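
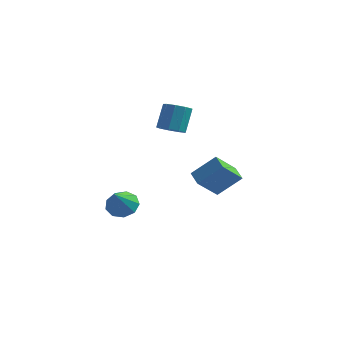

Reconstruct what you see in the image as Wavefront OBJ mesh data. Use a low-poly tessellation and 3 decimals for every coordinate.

v 1.082 -2.196 -3.728
v 1.774 -2.427 -3.976
v 1.158 -3.164 -2.612
v 1.828 -2.03 -3.634
v 1.534 -1.71 -3.337
v 1.028 -1.617 -3.223
v 0.548 -1.796 -3.345
v 0.318 -2.161 -3.647
v 0.445 -2.543 -3.986
v 0.871 -2.762 -4.205
v 1.396 -2.717 -4.201
v 3.585 2.663 -5.004
v 3.009 1.676 -3.914
v 3.012 3.27 -4.758
v 2.435 2.282 -3.668
v 4.585 3.198 -3.992
v 4.008 2.21 -2.902
v 4.011 3.804 -3.746
v 3.435 2.817 -2.656
v 1.208 2.92 -1.404
v 1.749 3.293 -1.647
v 1.772 4.033 -0.458
v 1.232 3.66 -0.216
v 1.336 3.504 -1.77
v 1.36 4.243 -0.581
v 0.864 3.441 -1.721
v 0.888 4.18 -0.533
v 0.553 3.135 -1.525
v 0.576 3.874 -0.336
v 0.548 2.728 -1.272
v 0.572 3.468 -0.083
v 0.852 2.412 -1.081
v 0.876 3.151 0.108
v 1.323 2.333 -1.041
v 1.347 3.072 0.147
v 1.74 2.529 -1.172
v 1.764 3.268 0.017
v 1.908 2.908 -1.411
v 1.932 3.648 -0.222
f 2 1 4
f 2 4 3
f 4 1 5
f 4 5 3
f 5 1 6
f 5 6 3
f 6 1 7
f 6 7 3
f 7 1 8
f 7 8 3
f 8 1 9
f 8 9 3
f 9 1 10
f 9 10 3
f 10 1 11
f 10 11 3
f 11 1 2
f 11 2 3
f 13 15 12
f 16 13 12
f 12 15 14
f 14 16 12
f 13 19 15
f 17 13 16
f 17 19 13
f 15 19 14
f 18 16 14
f 14 19 18
f 18 17 16
f 19 17 18
f 21 20 24
f 21 24 22
f 22 24 25
f 22 25 23
f 24 20 26
f 24 26 25
f 25 26 27
f 25 27 23
f 26 20 28
f 26 28 27
f 27 28 29
f 27 29 23
f 28 20 30
f 28 30 29
f 29 30 31
f 29 31 23
f 30 20 32
f 30 32 31
f 31 32 33
f 31 33 23
f 32 20 34
f 32 34 33
f 33 34 35
f 33 35 23
f 34 20 36
f 34 36 35
f 35 36 37
f 35 37 23
f 36 20 38
f 36 38 37
f 37 38 39
f 37 39 23
f 38 20 21
f 38 21 39
f 39 21 22
f 39 22 23



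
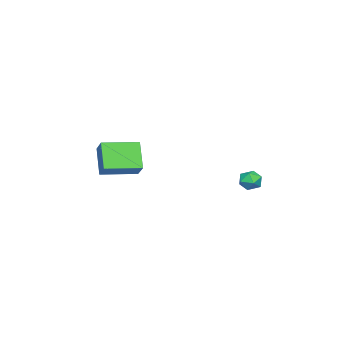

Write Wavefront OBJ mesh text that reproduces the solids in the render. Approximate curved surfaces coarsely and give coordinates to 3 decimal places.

v 3.083 -1.354 -0.339
v 3.697 -0.779 0.306
v 1.948 -0.027 -0.444
v 2.561 0.549 0.201
v 3.859 -0.789 -1.581
v 4.472 -0.213 -0.936
v 2.723 0.539 -1.686
v 3.337 1.114 -1.041
v -3.107 3.873 -3.372
v -2.583 4.117 -3.649
v -2.537 3.103 -2.971
v -2.013 3.347 -3.248
v -2.294 3.659 -2.763
v -2.646 4.135 -3.011
v -2.474 3.085 -3.609
v -2.826 3.561 -3.857
v -2.192 3.63 -3.796
v -2.08 3.985 -3.273
v -3.04 3.235 -3.347
v -2.928 3.59 -2.824
f 2 4 1
f 5 2 1
f 1 4 3
f 3 5 1
f 2 8 4
f 6 2 5
f 6 8 2
f 4 8 3
f 7 5 3
f 3 8 7
f 7 6 5
f 8 6 7
f 9 20 14
f 9 14 10
f 9 10 16
f 9 16 19
f 9 19 20
f 10 14 18
f 14 20 13
f 20 19 11
f 19 16 15
f 16 10 17
f 12 18 13
f 12 13 11
f 12 11 15
f 12 15 17
f 12 17 18
f 13 18 14
f 11 13 20
f 15 11 19
f 17 15 16
f 18 17 10



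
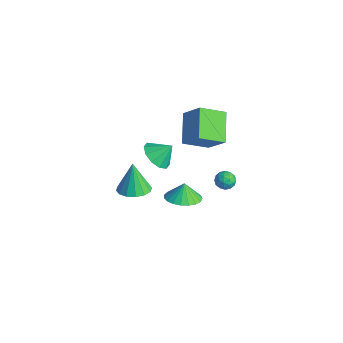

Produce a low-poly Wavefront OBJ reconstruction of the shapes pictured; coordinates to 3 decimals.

v -2.011 1.059 3.609
v -0.886 1.398 4.852
v -1.567 2.496 2.816
v -0.442 2.835 4.058
v -0.598 0.065 2.602
v 0.527 0.404 3.844
v -0.154 1.502 1.808
v 0.971 1.841 3.051
v 1.393 -1.166 0.112
v 2.273 -0.616 0.187
v 1.167 -0.934 1.068
v 1.992 -0.318 0.048
v 1.608 -0.167 -0.081
v 1.186 -0.189 -0.175
v 0.801 -0.379 -0.22
v 0.518 -0.706 -0.208
v 0.386 -1.112 -0.14
v 0.429 -1.528 -0.029
v 0.638 -1.881 0.107
v 0.978 -2.111 0.243
v 1.39 -2.177 0.357
v 1.802 -2.069 0.429
v 2.144 -1.804 0.445
v 2.356 -1.43 0.404
v 2.402 -1.009 0.313
v 0.209 -3.522 1.191
v 1.137 -3.441 1.423
v -0.249 -3.298 2.949
v 0.988 -2.977 1.325
v 0.631 -2.659 1.191
v 0.16 -2.572 1.058
v -0.297 -2.74 0.96
v -0.619 -3.117 0.924
v -0.719 -3.603 0.959
v -0.57 -4.067 1.057
v -0.212 -4.384 1.191
v 0.259 -4.471 1.325
v 0.716 -4.304 1.423
v 1.038 -3.926 1.459
v -3.347 0.169 -0.938
v -2.725 -0.568 -0.605
v -2.913 0.931 -0.062
v -2.418 -0.237 -1.046
v -2.466 0.249 -1.445
v -2.85 0.704 -1.65
v -3.425 0.954 -1.584
v -3.97 0.905 -1.27
v -4.277 0.574 -0.83
v -4.229 0.089 -0.431
v -3.844 -0.366 -0.226
v -3.27 -0.617 -0.292
v -1.64 4.15 -4.155
v -1.133 3.724 -4.181
v -2.047 3.616 -3.319
v -1.54 3.19 -3.345
v -1.437 3.817 -3.157
v -1.185 4.147 -3.673
v -1.995 3.193 -3.827
v -1.743 3.523 -4.343
v -1.353 3.133 -3.978
v -1.008 3.518 -3.564
v -2.172 3.822 -3.936
v -1.827 4.207 -3.522
v -1.351 3.984 -4.241
v -1.829 3.356 -3.259
v -1.768 3.724 -3.148
v -1.47 3.474 -3.163
v -1.382 4.232 -3.943
v -1.084 3.982 -3.958
v -1.262 4.036 -3.356
v -2.096 3.358 -3.542
v -1.798 3.108 -3.557
v -1.71 3.866 -4.337
v -1.412 3.616 -4.352
v -1.918 3.304 -4.144
v -1.182 3.386 -4.137
v -1.421 3.072 -3.646
v -1.688 3.074 -3.929
v -1.541 3.268 -4.233
v -0.979 3.613 -3.894
v -1.218 3.299 -3.403
v -1.157 3.667 -3.292
v -1.01 3.861 -3.595
v -1.108 3.265 -3.775
v -1.962 4.041 -4.097
v -2.201 3.727 -3.606
v -2.17 3.479 -3.905
v -2.023 3.673 -4.208
v -1.759 4.268 -3.854
v -1.998 3.954 -3.363
v -1.639 4.072 -3.267
v -1.492 4.266 -3.571
v -2.072 4.075 -3.725
f 2 4 1
f 5 2 1
f 1 4 3
f 3 5 1
f 2 8 4
f 6 2 5
f 6 8 2
f 4 8 3
f 7 5 3
f 3 8 7
f 7 6 5
f 8 6 7
f 10 9 12
f 10 12 11
f 12 9 13
f 12 13 11
f 13 9 14
f 13 14 11
f 14 9 15
f 14 15 11
f 15 9 16
f 15 16 11
f 16 9 17
f 16 17 11
f 17 9 18
f 17 18 11
f 18 9 19
f 18 19 11
f 19 9 20
f 19 20 11
f 20 9 21
f 20 21 11
f 21 9 22
f 21 22 11
f 22 9 23
f 22 23 11
f 23 9 24
f 23 24 11
f 24 9 25
f 24 25 11
f 25 9 10
f 25 10 11
f 27 26 29
f 27 29 28
f 29 26 30
f 29 30 28
f 30 26 31
f 30 31 28
f 31 26 32
f 31 32 28
f 32 26 33
f 32 33 28
f 33 26 34
f 33 34 28
f 34 26 35
f 34 35 28
f 35 26 36
f 35 36 28
f 36 26 37
f 36 37 28
f 37 26 38
f 37 38 28
f 38 26 39
f 38 39 28
f 39 26 27
f 39 27 28
f 41 40 43
f 41 43 42
f 43 40 44
f 43 44 42
f 44 40 45
f 44 45 42
f 45 40 46
f 45 46 42
f 46 40 47
f 46 47 42
f 47 40 48
f 47 48 42
f 48 40 49
f 48 49 42
f 49 40 50
f 49 50 42
f 50 40 51
f 50 51 42
f 51 40 41
f 51 41 42
f 52 89 68
f 89 63 92
f 68 92 57
f 89 92 68
f 52 68 64
f 68 57 69
f 64 69 53
f 68 69 64
f 52 64 73
f 64 53 74
f 73 74 59
f 64 74 73
f 52 73 85
f 73 59 88
f 85 88 62
f 73 88 85
f 52 85 89
f 85 62 93
f 89 93 63
f 85 93 89
f 53 69 80
f 69 57 83
f 80 83 61
f 69 83 80
f 57 92 70
f 92 63 91
f 70 91 56
f 92 91 70
f 63 93 90
f 93 62 86
f 90 86 54
f 93 86 90
f 62 88 87
f 88 59 75
f 87 75 58
f 88 75 87
f 59 74 79
f 74 53 76
f 79 76 60
f 74 76 79
f 55 81 67
f 81 61 82
f 67 82 56
f 81 82 67
f 55 67 65
f 67 56 66
f 65 66 54
f 67 66 65
f 55 65 72
f 65 54 71
f 72 71 58
f 65 71 72
f 55 72 77
f 72 58 78
f 77 78 60
f 72 78 77
f 55 77 81
f 77 60 84
f 81 84 61
f 77 84 81
f 56 82 70
f 82 61 83
f 70 83 57
f 82 83 70
f 54 66 90
f 66 56 91
f 90 91 63
f 66 91 90
f 58 71 87
f 71 54 86
f 87 86 62
f 71 86 87
f 60 78 79
f 78 58 75
f 79 75 59
f 78 75 79
f 61 84 80
f 84 60 76
f 80 76 53
f 84 76 80



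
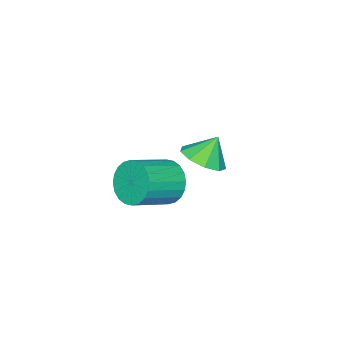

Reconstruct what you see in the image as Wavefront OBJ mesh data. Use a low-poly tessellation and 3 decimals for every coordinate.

v -1.411 -1.263 -0.927
v -0.583 -1.267 -0.46
v -1.969 -0.997 0.067
v -0.707 -0.671 -0.69
v -1.16 -0.353 -1.03
v -1.73 -0.461 -1.322
v -2.151 -0.944 -1.429
v -2.226 -1.577 -1.301
v -1.919 -2.063 -0.998
v -1.375 -2.175 -0.661
v -0.847 -1.86 -0.449
v 1.727 -0.48 0.193
v 2.181 -0.103 -0.526
v 3.646 -0.544 0.168
v 3.193 -0.92 0.887
v 2.159 0.18 -0.3
v 3.625 -0.261 0.394
v 2.072 0.363 0.001
v 3.537 -0.078 0.695
v 1.932 0.417 0.332
v 3.397 -0.024 1.025
v 1.761 0.335 0.641
v 3.226 -0.106 1.334
v 1.584 0.129 0.882
v 3.05 -0.312 1.575
v 1.43 -0.17 1.018
v 2.895 -0.611 1.712
v 1.321 -0.516 1.029
v 2.786 -0.957 1.722
v 1.274 -0.856 0.912
v 2.739 -1.297 1.606
v 1.295 -1.139 0.686
v 2.761 -1.58 1.38
v 1.383 -1.322 0.385
v 2.848 -1.763 1.079
v 1.523 -1.376 0.055
v 2.988 -1.817 0.748
v 1.694 -1.294 -0.254
v 3.159 -1.735 0.439
v 1.87 -1.088 -0.495
v 3.336 -1.529 0.198
v 2.025 -0.789 -0.632
v 3.49 -1.23 0.062
v 2.134 -0.443 -0.642
v 3.599 -0.884 0.051
f 2 1 4
f 2 4 3
f 4 1 5
f 4 5 3
f 5 1 6
f 5 6 3
f 6 1 7
f 6 7 3
f 7 1 8
f 7 8 3
f 8 1 9
f 8 9 3
f 9 1 10
f 9 10 3
f 10 1 11
f 10 11 3
f 11 1 2
f 11 2 3
f 13 12 16
f 13 16 14
f 14 16 17
f 14 17 15
f 16 12 18
f 16 18 17
f 17 18 19
f 17 19 15
f 18 12 20
f 18 20 19
f 19 20 21
f 19 21 15
f 20 12 22
f 20 22 21
f 21 22 23
f 21 23 15
f 22 12 24
f 22 24 23
f 23 24 25
f 23 25 15
f 24 12 26
f 24 26 25
f 25 26 27
f 25 27 15
f 26 12 28
f 26 28 27
f 27 28 29
f 27 29 15
f 28 12 30
f 28 30 29
f 29 30 31
f 29 31 15
f 30 12 32
f 30 32 31
f 31 32 33
f 31 33 15
f 32 12 34
f 32 34 33
f 33 34 35
f 33 35 15
f 34 12 36
f 34 36 35
f 35 36 37
f 35 37 15
f 36 12 38
f 36 38 37
f 37 38 39
f 37 39 15
f 38 12 40
f 38 40 39
f 39 40 41
f 39 41 15
f 40 12 42
f 40 42 41
f 41 42 43
f 41 43 15
f 42 12 44
f 42 44 43
f 43 44 45
f 43 45 15
f 44 12 13
f 44 13 45
f 45 13 14
f 45 14 15



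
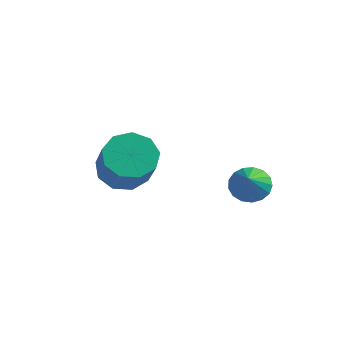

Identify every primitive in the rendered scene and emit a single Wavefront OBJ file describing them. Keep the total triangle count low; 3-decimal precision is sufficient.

v -2.553 -2.581 -2.144
v -1.669 -2.422 -2.584
v -0.783 -3.34 -1.135
v -1.667 -3.499 -0.696
v -1.818 -1.903 -2.163
v -0.932 -2.822 -0.715
v -2.311 -1.701 -1.734
v -1.425 -2.62 -0.286
v -2.917 -1.911 -1.497
v -2.032 -2.83 -0.049
v -3.353 -2.434 -1.562
v -2.467 -3.353 -0.114
v -3.414 -3.026 -1.9
v -2.529 -3.945 -0.452
v -3.072 -3.409 -2.352
v -2.187 -4.328 -0.904
v -2.488 -3.405 -2.707
v -1.602 -4.324 -1.258
v -1.933 -3.015 -2.798
v -1.048 -3.933 -1.35
v 1.547 -1.014 -2.494
v 2.266 -0.945 -2.731
v 1.953 -1.926 -1.526
v 2.233 -0.688 -2.475
v 2.043 -0.506 -2.224
v 1.74 -0.44 -2.034
v 1.392 -0.506 -1.95
v 1.08 -0.688 -1.99
v 0.874 -0.945 -2.146
v 0.823 -1.218 -2.381
v 0.938 -1.444 -2.642
v 1.192 -1.571 -2.869
v 1.527 -1.571 -3.01
v 1.867 -1.444 -3.033
v 2.133 -1.218 -2.932
f 2 1 5
f 2 5 3
f 3 5 6
f 3 6 4
f 5 1 7
f 5 7 6
f 6 7 8
f 6 8 4
f 7 1 9
f 7 9 8
f 8 9 10
f 8 10 4
f 9 1 11
f 9 11 10
f 10 11 12
f 10 12 4
f 11 1 13
f 11 13 12
f 12 13 14
f 12 14 4
f 13 1 15
f 13 15 14
f 14 15 16
f 14 16 4
f 15 1 17
f 15 17 16
f 16 17 18
f 16 18 4
f 17 1 19
f 17 19 18
f 18 19 20
f 18 20 4
f 19 1 2
f 19 2 20
f 20 2 3
f 20 3 4
f 22 21 24
f 22 24 23
f 24 21 25
f 24 25 23
f 25 21 26
f 25 26 23
f 26 21 27
f 26 27 23
f 27 21 28
f 27 28 23
f 28 21 29
f 28 29 23
f 29 21 30
f 29 30 23
f 30 21 31
f 30 31 23
f 31 21 32
f 31 32 23
f 32 21 33
f 32 33 23
f 33 21 34
f 33 34 23
f 34 21 35
f 34 35 23
f 35 21 22
f 35 22 23



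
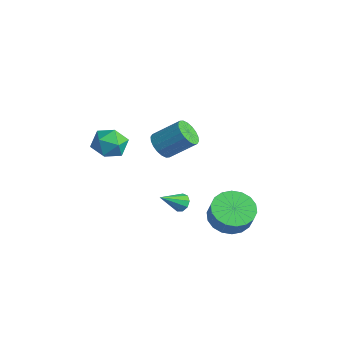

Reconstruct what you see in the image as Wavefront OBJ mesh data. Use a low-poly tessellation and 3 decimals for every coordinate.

v 1.132 0.687 -0.095
v 1.526 0.496 -0.337
v 1.088 -0.407 0.695
v 1.631 0.684 -0.071
v 1.503 0.873 0.183
v 1.202 0.975 0.307
v 0.867 0.942 0.243
v 0.657 0.79 0.021
v 0.669 0.589 -0.256
v 0.898 0.434 -0.458
v 1.236 0.398 -0.49
v 0.1 0.293 3.222
v 0.591 0.423 2.712
v 1.332 1.376 3.668
v 0.84 1.247 4.178
v 0.371 0.649 2.658
v 1.111 1.602 3.614
v 0.096 0.804 2.715
v 0.837 1.758 3.671
v -0.177 0.859 2.873
v 0.563 1.812 3.829
v -0.396 0.801 3.1
v 0.345 1.754 4.056
v -0.516 0.643 3.351
v 0.224 1.596 4.307
v -0.515 0.415 3.576
v 0.226 1.369 4.533
v -0.392 0.164 3.732
v 0.349 1.117 4.688
v -0.171 -0.062 3.786
v 0.569 0.891 4.742
v 0.103 -0.218 3.729
v 0.844 0.736 4.685
v 0.377 -0.272 3.571
v 1.117 0.681 4.527
v 0.595 -0.214 3.344
v 1.336 0.739 4.3
v 0.716 -0.056 3.093
v 1.456 0.897 4.049
v 0.714 0.171 2.867
v 1.455 1.125 3.824
v 1.036 3.354 -2.227
v 1.587 2.546 -2.637
v 2.095 2.419 -1.703
v 1.544 3.226 -1.293
v 1.86 2.919 -2.733
v 2.367 2.791 -1.8
v 1.969 3.378 -2.73
v 2.476 3.25 -1.796
v 1.894 3.832 -2.627
v 2.401 3.704 -1.693
v 1.648 4.192 -2.444
v 2.155 4.064 -1.511
v 1.282 4.385 -2.219
v 1.789 4.257 -1.285
v 0.867 4.374 -1.995
v 1.374 4.246 -1.061
v 0.485 4.161 -1.817
v 0.993 4.034 -0.883
v 0.213 3.789 -1.72
v 0.72 3.661 -0.787
v 0.104 3.33 -1.724
v 0.611 3.202 -0.79
v 0.179 2.876 -1.827
v 0.686 2.748 -0.893
v 0.425 2.516 -2.009
v 0.932 2.388 -1.076
v 0.791 2.323 -2.235
v 1.298 2.195 -1.301
v 1.206 2.334 -2.459
v 1.713 2.206 -1.525
v -3.407 -0.698 1.809
v -2.766 -0.073 1.576
v -2.434 -1.347 2.744
v -1.793 -0.722 2.511
v -2.534 -0.465 3.003
v -3.135 -0.063 2.425
v -2.065 -1.357 1.895
v -2.666 -0.955 1.317
v -1.937 -0.48 1.63
v -2.226 0.072 2.314
v -2.974 -1.492 2.006
v -3.263 -0.94 2.69
f 2 1 4
f 2 4 3
f 4 1 5
f 4 5 3
f 5 1 6
f 5 6 3
f 6 1 7
f 6 7 3
f 7 1 8
f 7 8 3
f 8 1 9
f 8 9 3
f 9 1 10
f 9 10 3
f 10 1 11
f 10 11 3
f 11 1 2
f 11 2 3
f 13 12 16
f 13 16 14
f 14 16 17
f 14 17 15
f 16 12 18
f 16 18 17
f 17 18 19
f 17 19 15
f 18 12 20
f 18 20 19
f 19 20 21
f 19 21 15
f 20 12 22
f 20 22 21
f 21 22 23
f 21 23 15
f 22 12 24
f 22 24 23
f 23 24 25
f 23 25 15
f 24 12 26
f 24 26 25
f 25 26 27
f 25 27 15
f 26 12 28
f 26 28 27
f 27 28 29
f 27 29 15
f 28 12 30
f 28 30 29
f 29 30 31
f 29 31 15
f 30 12 32
f 30 32 31
f 31 32 33
f 31 33 15
f 32 12 34
f 32 34 33
f 33 34 35
f 33 35 15
f 34 12 36
f 34 36 35
f 35 36 37
f 35 37 15
f 36 12 38
f 36 38 37
f 37 38 39
f 37 39 15
f 38 12 40
f 38 40 39
f 39 40 41
f 39 41 15
f 40 12 13
f 40 13 41
f 41 13 14
f 41 14 15
f 43 42 46
f 43 46 44
f 44 46 47
f 44 47 45
f 46 42 48
f 46 48 47
f 47 48 49
f 47 49 45
f 48 42 50
f 48 50 49
f 49 50 51
f 49 51 45
f 50 42 52
f 50 52 51
f 51 52 53
f 51 53 45
f 52 42 54
f 52 54 53
f 53 54 55
f 53 55 45
f 54 42 56
f 54 56 55
f 55 56 57
f 55 57 45
f 56 42 58
f 56 58 57
f 57 58 59
f 57 59 45
f 58 42 60
f 58 60 59
f 59 60 61
f 59 61 45
f 60 42 62
f 60 62 61
f 61 62 63
f 61 63 45
f 62 42 64
f 62 64 63
f 63 64 65
f 63 65 45
f 64 42 66
f 64 66 65
f 65 66 67
f 65 67 45
f 66 42 68
f 66 68 67
f 67 68 69
f 67 69 45
f 68 42 70
f 68 70 69
f 69 70 71
f 69 71 45
f 70 42 43
f 70 43 71
f 71 43 44
f 71 44 45
f 72 83 77
f 72 77 73
f 72 73 79
f 72 79 82
f 72 82 83
f 73 77 81
f 77 83 76
f 83 82 74
f 82 79 78
f 79 73 80
f 75 81 76
f 75 76 74
f 75 74 78
f 75 78 80
f 75 80 81
f 76 81 77
f 74 76 83
f 78 74 82
f 80 78 79
f 81 80 73



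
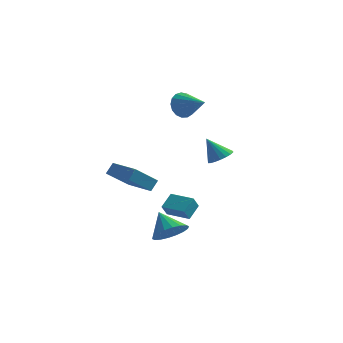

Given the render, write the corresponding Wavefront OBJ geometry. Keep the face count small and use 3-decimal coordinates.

v 0.777 0.715 -3.971
v 0.715 0.115 -3.198
v 0.943 1.632 -3.246
v 0.881 1.032 -2.473
v 2.279 0.488 -4.027
v 2.217 -0.112 -3.254
v 2.445 1.405 -3.302
v 2.383 0.805 -2.529
v -0.017 -2.665 -0.616
v -0.677 -4.103 0.608
v 0.178 -2.196 0.04
v -0.481 -3.634 1.264
v 1.701 -3.426 -0.584
v 1.042 -4.864 0.64
v 1.897 -2.957 0.072
v 1.237 -4.395 1.296
v 3.454 2.172 0.414
v 4.157 2.325 0.847
v 2.646 2.008 1.786
v 4.012 2.666 0.802
v 3.755 2.91 0.68
v 3.439 3.007 0.506
v 3.126 2.939 0.313
v 2.878 2.719 0.141
v 2.744 2.391 0.022
v 2.75 2.019 -0.018
v 2.896 1.678 0.027
v 3.152 1.434 0.148
v 3.468 1.337 0.323
v 3.781 1.405 0.515
v 4.03 1.625 0.688
v 4.164 1.953 0.806
v 2.938 -3.593 -3.465
v 3.584 -2.719 -3.378
v 1.962 -2.987 -2.295
v 3.264 -2.583 -3.716
v 2.879 -2.647 -4.004
v 2.506 -2.898 -4.185
v 2.218 -3.287 -4.224
v 2.073 -3.736 -4.113
v 2.1 -4.157 -3.873
v 2.292 -4.466 -3.552
v 2.613 -4.602 -3.214
v 2.998 -4.538 -2.926
v 3.371 -4.287 -2.745
v 3.658 -3.898 -2.706
v 3.803 -3.449 -2.818
v 3.777 -3.028 -3.057
v 0.487 3.615 3.662
v 0.912 3.994 2.89
v 2.133 2.985 4.258
v 0.928 4.332 3.201
v 0.844 4.505 3.618
v 0.678 4.475 4.045
v 0.468 4.247 4.385
v 0.262 3.875 4.559
v 0.108 3.443 4.528
v 0.041 3.051 4.298
v 0.076 2.787 3.923
v 0.205 2.714 3.488
v 0.399 2.847 3.093
v 0.613 3.156 2.829
v 0.798 3.57 2.755
f 2 4 1
f 5 2 1
f 1 4 3
f 3 5 1
f 2 8 4
f 6 2 5
f 6 8 2
f 4 8 3
f 7 5 3
f 3 8 7
f 7 6 5
f 8 6 7
f 10 12 9
f 13 10 9
f 9 12 11
f 11 13 9
f 10 16 12
f 14 10 13
f 14 16 10
f 12 16 11
f 15 13 11
f 11 16 15
f 15 14 13
f 16 14 15
f 18 17 20
f 18 20 19
f 20 17 21
f 20 21 19
f 21 17 22
f 21 22 19
f 22 17 23
f 22 23 19
f 23 17 24
f 23 24 19
f 24 17 25
f 24 25 19
f 25 17 26
f 25 26 19
f 26 17 27
f 26 27 19
f 27 17 28
f 27 28 19
f 28 17 29
f 28 29 19
f 29 17 30
f 29 30 19
f 30 17 31
f 30 31 19
f 31 17 32
f 31 32 19
f 32 17 18
f 32 18 19
f 34 33 36
f 34 36 35
f 36 33 37
f 36 37 35
f 37 33 38
f 37 38 35
f 38 33 39
f 38 39 35
f 39 33 40
f 39 40 35
f 40 33 41
f 40 41 35
f 41 33 42
f 41 42 35
f 42 33 43
f 42 43 35
f 43 33 44
f 43 44 35
f 44 33 45
f 44 45 35
f 45 33 46
f 45 46 35
f 46 33 47
f 46 47 35
f 47 33 48
f 47 48 35
f 48 33 34
f 48 34 35
f 50 49 52
f 50 52 51
f 52 49 53
f 52 53 51
f 53 49 54
f 53 54 51
f 54 49 55
f 54 55 51
f 55 49 56
f 55 56 51
f 56 49 57
f 56 57 51
f 57 49 58
f 57 58 51
f 58 49 59
f 58 59 51
f 59 49 60
f 59 60 51
f 60 49 61
f 60 61 51
f 61 49 62
f 61 62 51
f 62 49 63
f 62 63 51
f 63 49 50
f 63 50 51



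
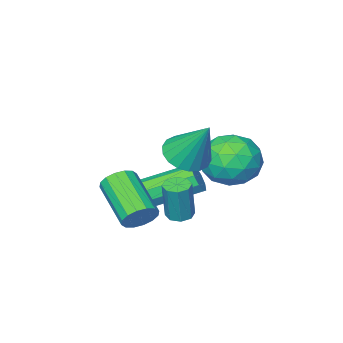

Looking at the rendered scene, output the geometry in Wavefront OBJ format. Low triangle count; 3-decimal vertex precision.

v -0.152 3.619 -0.09
v 0.874 2.941 0.08
v -0.834 2.259 -1.4
v 0.192 1.581 -1.23
v -0.641 1.685 -0.317
v -0.22 2.526 0.493
v 0.26 2.674 -1.813
v 0.681 3.515 -1.003
v 1.128 2.357 -0.985
v 0.571 1.746 -0.06
v -0.531 3.454 -1.26
v -1.088 2.843 -0.335
v 0.421 3.399 0.11
v -0.381 1.801 -1.43
v -0.871 1.862 -0.893
v -0.268 1.463 -0.793
v -0.222 3.155 0.353
v 0.381 2.757 0.452
v -0.51 2.018 0.22
v -0.341 2.443 -1.772
v 0.262 2.045 -1.673
v 0.308 3.737 -0.527
v 0.911 3.338 -0.427
v 0.55 3.182 -1.54
v 1.173 2.658 -0.416
v 0.772 1.859 -1.186
v 0.812 2.501 -1.529
v 1.06 2.995 -1.053
v 0.846 2.299 0.127
v 0.445 1.499 -0.643
v -0.045 1.56 -0.106
v 0.203 2.054 0.37
v 0.995 1.955 -0.499
v -0.405 3.701 -0.677
v -0.806 2.901 -1.447
v -0.163 3.146 -1.69
v 0.085 3.64 -1.214
v -0.732 3.341 -0.134
v -1.133 2.542 -0.904
v -1.02 2.205 -0.267
v -0.772 2.699 0.209
v -0.955 3.245 -0.821
v 1.722 2.231 0.068
v 2.656 2.399 0.012
v 1.618 3.409 1.852
v 2.489 2.718 -0.209
v 2.171 2.942 -0.375
v 1.764 3.024 -0.453
v 1.348 2.949 -0.428
v 1.007 2.732 -0.305
v 0.807 2.416 -0.108
v 0.789 2.063 0.124
v 0.956 1.743 0.345
v 1.274 1.52 0.511
v 1.681 1.438 0.59
v 2.097 1.513 0.565
v 2.438 1.73 0.442
v 2.637 2.046 0.244
v 3.322 1.613 -3.017
v 3.725 1.272 -3.536
v 3.4 -0.594 -2.562
v 2.998 -0.253 -2.043
v 3.976 1.37 -3.264
v 3.651 -0.496 -2.29
v 4.052 1.533 -2.926
v 3.728 -0.332 -1.952
v 3.933 1.718 -2.613
v 3.608 -0.148 -1.638
v 3.65 1.874 -2.407
v 3.325 0.009 -1.433
v 3.279 1.961 -2.366
v 2.954 0.095 -1.391
v 2.92 1.954 -2.498
v 2.595 0.088 -1.524
v 2.669 1.856 -2.77
v 2.344 -0.01 -1.796
v 2.592 1.692 -3.108
v 2.268 -0.173 -2.134
v 2.712 1.508 -3.422
v 2.387 -0.358 -2.447
v 2.995 1.351 -3.627
v 2.67 -0.514 -2.653
v 3.366 1.265 -3.669
v 3.041 -0.601 -2.694
v 2.7 3.157 -2.258
v 3.211 3.266 -2.343
v 3.452 3.412 -0.707
v 2.94 3.303 -0.622
v 2.981 3.599 -2.339
v 3.221 3.745 -0.703
v 2.585 3.674 -2.287
v 2.826 3.82 -0.651
v 2.257 3.446 -2.219
v 2.498 3.592 -0.583
v 2.188 3.048 -2.173
v 2.429 3.194 -0.537
v 2.419 2.715 -2.177
v 2.659 2.861 -0.541
v 2.814 2.64 -2.229
v 3.055 2.786 -0.593
v 3.142 2.868 -2.297
v 3.383 3.014 -0.661
v 1.426 -0.798 -3.58
v 1.892 -0.473 -3.171
v 0.279 0.704 -2.271
v -0.186 0.378 -2.68
v 1.838 -0.233 -3.581
v 0.226 0.944 -2.682
v 1.592 -0.257 -3.991
v -0.021 0.92 -3.092
v 1.268 -0.535 -4.209
v -0.345 0.642 -3.309
v 1.018 -0.936 -4.132
v -0.595 0.241 -3.232
v 0.959 -1.273 -3.797
v -0.653 -0.096 -2.897
v 1.119 -1.388 -3.36
v -0.494 -0.211 -2.46
v 1.422 -1.227 -3.026
v -0.19 -0.05 -2.127
v 1.728 -0.866 -2.952
v 0.115 0.311 -2.052
f 1 38 17
f 38 12 41
f 17 41 6
f 38 41 17
f 1 17 13
f 17 6 18
f 13 18 2
f 17 18 13
f 1 13 22
f 13 2 23
f 22 23 8
f 13 23 22
f 1 22 34
f 22 8 37
f 34 37 11
f 22 37 34
f 1 34 38
f 34 11 42
f 38 42 12
f 34 42 38
f 2 18 29
f 18 6 32
f 29 32 10
f 18 32 29
f 6 41 19
f 41 12 40
f 19 40 5
f 41 40 19
f 12 42 39
f 42 11 35
f 39 35 3
f 42 35 39
f 11 37 36
f 37 8 24
f 36 24 7
f 37 24 36
f 8 23 28
f 23 2 25
f 28 25 9
f 23 25 28
f 4 30 16
f 30 10 31
f 16 31 5
f 30 31 16
f 4 16 14
f 16 5 15
f 14 15 3
f 16 15 14
f 4 14 21
f 14 3 20
f 21 20 7
f 14 20 21
f 4 21 26
f 21 7 27
f 26 27 9
f 21 27 26
f 4 26 30
f 26 9 33
f 30 33 10
f 26 33 30
f 5 31 19
f 31 10 32
f 19 32 6
f 31 32 19
f 3 15 39
f 15 5 40
f 39 40 12
f 15 40 39
f 7 20 36
f 20 3 35
f 36 35 11
f 20 35 36
f 9 27 28
f 27 7 24
f 28 24 8
f 27 24 28
f 10 33 29
f 33 9 25
f 29 25 2
f 33 25 29
f 44 43 46
f 44 46 45
f 46 43 47
f 46 47 45
f 47 43 48
f 47 48 45
f 48 43 49
f 48 49 45
f 49 43 50
f 49 50 45
f 50 43 51
f 50 51 45
f 51 43 52
f 51 52 45
f 52 43 53
f 52 53 45
f 53 43 54
f 53 54 45
f 54 43 55
f 54 55 45
f 55 43 56
f 55 56 45
f 56 43 57
f 56 57 45
f 57 43 58
f 57 58 45
f 58 43 44
f 58 44 45
f 60 59 63
f 60 63 61
f 61 63 64
f 61 64 62
f 63 59 65
f 63 65 64
f 64 65 66
f 64 66 62
f 65 59 67
f 65 67 66
f 66 67 68
f 66 68 62
f 67 59 69
f 67 69 68
f 68 69 70
f 68 70 62
f 69 59 71
f 69 71 70
f 70 71 72
f 70 72 62
f 71 59 73
f 71 73 72
f 72 73 74
f 72 74 62
f 73 59 75
f 73 75 74
f 74 75 76
f 74 76 62
f 75 59 77
f 75 77 76
f 76 77 78
f 76 78 62
f 77 59 79
f 77 79 78
f 78 79 80
f 78 80 62
f 79 59 81
f 79 81 80
f 80 81 82
f 80 82 62
f 81 59 83
f 81 83 82
f 82 83 84
f 82 84 62
f 83 59 60
f 83 60 84
f 84 60 61
f 84 61 62
f 86 85 89
f 86 89 87
f 87 89 90
f 87 90 88
f 89 85 91
f 89 91 90
f 90 91 92
f 90 92 88
f 91 85 93
f 91 93 92
f 92 93 94
f 92 94 88
f 93 85 95
f 93 95 94
f 94 95 96
f 94 96 88
f 95 85 97
f 95 97 96
f 96 97 98
f 96 98 88
f 97 85 99
f 97 99 98
f 98 99 100
f 98 100 88
f 99 85 101
f 99 101 100
f 100 101 102
f 100 102 88
f 101 85 86
f 101 86 102
f 102 86 87
f 102 87 88
f 104 103 107
f 104 107 105
f 105 107 108
f 105 108 106
f 107 103 109
f 107 109 108
f 108 109 110
f 108 110 106
f 109 103 111
f 109 111 110
f 110 111 112
f 110 112 106
f 111 103 113
f 111 113 112
f 112 113 114
f 112 114 106
f 113 103 115
f 113 115 114
f 114 115 116
f 114 116 106
f 115 103 117
f 115 117 116
f 116 117 118
f 116 118 106
f 117 103 119
f 117 119 118
f 118 119 120
f 118 120 106
f 119 103 121
f 119 121 120
f 120 121 122
f 120 122 106
f 121 103 104
f 121 104 122
f 122 104 105
f 122 105 106



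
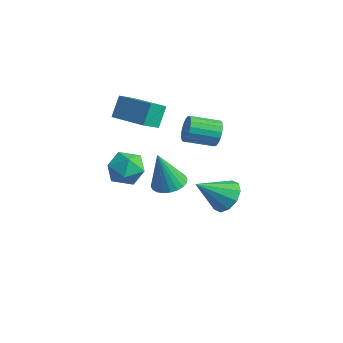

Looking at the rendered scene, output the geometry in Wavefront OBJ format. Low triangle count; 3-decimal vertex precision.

v -1.147 -1.699 1.819
v -0.603 -1.025 1.649
v -0.677 -2.375 0.651
v -0.133 -1.701 0.481
v 0.016 -2.224 1.177
v -0.274 -1.806 1.899
v -1.006 -1.594 0.401
v -1.296 -1.176 1.123
v -0.515 -0.96 0.773
v 0.117 -1.349 1.252
v -1.397 -2.051 1.048
v -0.765 -2.44 1.527
v -0.316 2.52 1.764
v 0.018 2.517 2.322
v -0.61 1.417 2.693
v -0.944 1.42 2.136
v -0.216 2.673 2.388
v -0.844 1.573 2.759
v -0.47 2.799 2.331
v -1.099 1.699 2.702
v -0.694 2.87 2.161
v -1.322 1.77 2.532
v -0.842 2.871 1.913
v -1.471 1.771 2.284
v -0.887 2.803 1.635
v -1.515 1.703 2.007
v -0.818 2.678 1.383
v -1.446 1.578 1.755
v -0.65 2.523 1.207
v -1.278 1.423 1.578
v -0.416 2.367 1.141
v -1.044 1.267 1.512
v -0.161 2.241 1.198
v -0.79 1.141 1.569
v 0.062 2.17 1.368
v -0.566 1.07 1.739
v 0.211 2.169 1.616
v -0.418 1.069 1.987
v 0.255 2.237 1.893
v -0.373 1.137 2.265
v 0.186 2.362 2.145
v -0.442 1.262 2.517
v -3.001 -0.015 2.177
v -2.865 -0.844 2.683
v -3.23 0.518 3.111
v -3.094 -0.311 3.617
v -1.346 0.371 2.363
v -1.21 -0.458 2.869
v -1.575 0.904 3.297
v -1.439 0.075 3.803
v 1.671 -1.296 1.398
v 2.092 -1.865 1.266
v 1.569 -1.764 3.082
v 2.283 -1.67 1.332
v 2.381 -1.418 1.407
v 2.37 -1.147 1.482
v 2.254 -0.899 1.544
v 2.048 -0.712 1.583
v 1.785 -0.613 1.595
v 1.505 -0.619 1.576
v 1.25 -0.727 1.531
v 1.059 -0.923 1.465
v 0.961 -1.175 1.389
v 0.972 -1.446 1.315
v 1.088 -1.694 1.253
v 1.294 -1.881 1.213
v 1.556 -1.98 1.202
v 1.837 -1.974 1.22
v -0.283 2.985 -2.159
v 0.327 3.231 -1.604
v -0.697 1.715 -1.141
v -0.124 3.482 -1.475
v -0.635 3.543 -1.607
v -1.012 3.391 -1.95
v -1.11 3.084 -2.373
v -0.892 2.74 -2.714
v -0.442 2.489 -2.843
v 0.069 2.428 -2.711
v 0.446 2.58 -2.368
v 0.545 2.886 -1.946
f 1 12 6
f 1 6 2
f 1 2 8
f 1 8 11
f 1 11 12
f 2 6 10
f 6 12 5
f 12 11 3
f 11 8 7
f 8 2 9
f 4 10 5
f 4 5 3
f 4 3 7
f 4 7 9
f 4 9 10
f 5 10 6
f 3 5 12
f 7 3 11
f 9 7 8
f 10 9 2
f 14 13 17
f 14 17 15
f 15 17 18
f 15 18 16
f 17 13 19
f 17 19 18
f 18 19 20
f 18 20 16
f 19 13 21
f 19 21 20
f 20 21 22
f 20 22 16
f 21 13 23
f 21 23 22
f 22 23 24
f 22 24 16
f 23 13 25
f 23 25 24
f 24 25 26
f 24 26 16
f 25 13 27
f 25 27 26
f 26 27 28
f 26 28 16
f 27 13 29
f 27 29 28
f 28 29 30
f 28 30 16
f 29 13 31
f 29 31 30
f 30 31 32
f 30 32 16
f 31 13 33
f 31 33 32
f 32 33 34
f 32 34 16
f 33 13 35
f 33 35 34
f 34 35 36
f 34 36 16
f 35 13 37
f 35 37 36
f 36 37 38
f 36 38 16
f 37 13 39
f 37 39 38
f 38 39 40
f 38 40 16
f 39 13 41
f 39 41 40
f 40 41 42
f 40 42 16
f 41 13 14
f 41 14 42
f 42 14 15
f 42 15 16
f 44 46 43
f 47 44 43
f 43 46 45
f 45 47 43
f 44 50 46
f 48 44 47
f 48 50 44
f 46 50 45
f 49 47 45
f 45 50 49
f 49 48 47
f 50 48 49
f 52 51 54
f 52 54 53
f 54 51 55
f 54 55 53
f 55 51 56
f 55 56 53
f 56 51 57
f 56 57 53
f 57 51 58
f 57 58 53
f 58 51 59
f 58 59 53
f 59 51 60
f 59 60 53
f 60 51 61
f 60 61 53
f 61 51 62
f 61 62 53
f 62 51 63
f 62 63 53
f 63 51 64
f 63 64 53
f 64 51 65
f 64 65 53
f 65 51 66
f 65 66 53
f 66 51 67
f 66 67 53
f 67 51 68
f 67 68 53
f 68 51 52
f 68 52 53
f 70 69 72
f 70 72 71
f 72 69 73
f 72 73 71
f 73 69 74
f 73 74 71
f 74 69 75
f 74 75 71
f 75 69 76
f 75 76 71
f 76 69 77
f 76 77 71
f 77 69 78
f 77 78 71
f 78 69 79
f 78 79 71
f 79 69 80
f 79 80 71
f 80 69 70
f 80 70 71



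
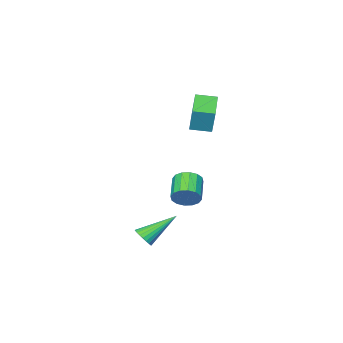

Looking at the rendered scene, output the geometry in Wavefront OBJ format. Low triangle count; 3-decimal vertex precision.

v 4.237 1.749 -2.983
v 4.599 1.759 -2.543
v 2.823 2.391 -1.837
v 4.625 1.964 -2.625
v 4.592 2.136 -2.762
v 4.505 2.249 -2.933
v 4.377 2.286 -3.111
v 4.228 2.241 -3.27
v 4.08 2.121 -3.385
v 3.956 1.945 -3.439
v 3.875 1.738 -3.423
v 3.849 1.533 -3.341
v 3.882 1.361 -3.204
v 3.969 1.248 -3.033
v 4.096 1.211 -2.855
v 4.246 1.256 -2.696
v 4.393 1.376 -2.581
v 4.517 1.553 -2.527
v 0.164 0.109 -2.23
v 0.579 0.141 -1.631
v -0.308 -0.717 -0.97
v -0.724 -0.749 -1.57
v 0.332 0.424 -1.594
v -0.555 -0.434 -0.933
v 0.04 0.624 -1.727
v -0.847 -0.234 -1.067
v -0.219 0.685 -1.996
v -1.106 -0.173 -1.335
v -0.375 0.592 -2.327
v -1.262 -0.266 -1.666
v -0.387 0.37 -2.632
v -1.275 -0.488 -1.971
v -0.252 0.077 -2.83
v -1.139 -0.781 -2.169
v -0.005 -0.206 -2.867
v -0.892 -1.064 -2.206
v 0.287 -0.406 -2.733
v -0.6 -1.264 -2.073
v 0.546 -0.467 -2.465
v -0.341 -1.325 -1.804
v 0.702 -0.374 -2.134
v -0.185 -1.232 -1.473
v 0.715 -0.152 -1.829
v -0.173 -1.01 -1.168
v -3.056 -1.444 1.898
v -2.915 -1.067 3.187
v -1.798 -0.265 1.416
v -1.657 0.112 2.705
v -2.303 -2.192 2.035
v -2.162 -1.815 3.324
v -1.045 -1.013 1.553
v -0.904 -0.636 2.842
f 2 1 4
f 2 4 3
f 4 1 5
f 4 5 3
f 5 1 6
f 5 6 3
f 6 1 7
f 6 7 3
f 7 1 8
f 7 8 3
f 8 1 9
f 8 9 3
f 9 1 10
f 9 10 3
f 10 1 11
f 10 11 3
f 11 1 12
f 11 12 3
f 12 1 13
f 12 13 3
f 13 1 14
f 13 14 3
f 14 1 15
f 14 15 3
f 15 1 16
f 15 16 3
f 16 1 17
f 16 17 3
f 17 1 18
f 17 18 3
f 18 1 2
f 18 2 3
f 20 19 23
f 20 23 21
f 21 23 24
f 21 24 22
f 23 19 25
f 23 25 24
f 24 25 26
f 24 26 22
f 25 19 27
f 25 27 26
f 26 27 28
f 26 28 22
f 27 19 29
f 27 29 28
f 28 29 30
f 28 30 22
f 29 19 31
f 29 31 30
f 30 31 32
f 30 32 22
f 31 19 33
f 31 33 32
f 32 33 34
f 32 34 22
f 33 19 35
f 33 35 34
f 34 35 36
f 34 36 22
f 35 19 37
f 35 37 36
f 36 37 38
f 36 38 22
f 37 19 39
f 37 39 38
f 38 39 40
f 38 40 22
f 39 19 41
f 39 41 40
f 40 41 42
f 40 42 22
f 41 19 43
f 41 43 42
f 42 43 44
f 42 44 22
f 43 19 20
f 43 20 44
f 44 20 21
f 44 21 22
f 46 48 45
f 49 46 45
f 45 48 47
f 47 49 45
f 46 52 48
f 50 46 49
f 50 52 46
f 48 52 47
f 51 49 47
f 47 52 51
f 51 50 49
f 52 50 51



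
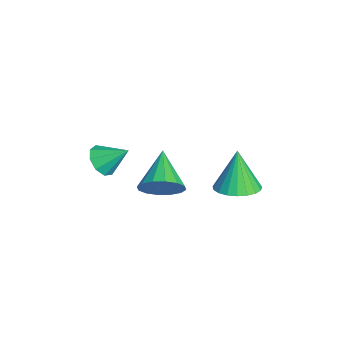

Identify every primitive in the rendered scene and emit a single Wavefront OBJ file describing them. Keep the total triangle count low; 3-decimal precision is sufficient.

v 2.802 2.204 -3.355
v 3.58 2.879 -3.151
v 2.238 2.256 -1.385
v 3.25 3.147 -3.252
v 2.844 3.253 -3.371
v 2.43 3.177 -3.487
v 2.08 2.932 -3.581
v 1.856 2.562 -3.635
v 1.794 2.13 -3.641
v 1.907 1.71 -3.598
v 2.175 1.376 -3.512
v 2.551 1.185 -3.4
v 2.97 1.17 -3.279
v 3.361 1.334 -3.172
v 3.654 1.648 -3.096
v 3.801 2.058 -3.066
v 3.774 2.494 -3.085
v 4.498 -1.18 -1.662
v 4.973 -0.588 -0.981
v 2.782 -0.96 -0.658
v 4.798 -0.256 -1.353
v 4.542 -0.171 -1.807
v 4.275 -0.357 -2.223
v 4.067 -0.764 -2.488
v 3.975 -1.282 -2.532
v 4.023 -1.773 -2.343
v 4.198 -2.104 -1.972
v 4.453 -2.189 -1.518
v 4.72 -2.003 -1.102
v 4.928 -1.596 -0.837
v 5.02 -1.078 -0.793
v -0.359 -3.316 -3.688
v 0.04 -2.921 -4.351
v 0.039 -2.184 -2.772
v -0.527 -2.745 -4.322
v -1.017 -2.836 -3.995
v -1.198 -3.152 -3.525
v -0.987 -3.545 -3.131
v -0.483 -3.831 -2.997
v 0.08 -3.876 -3.186
v 0.436 -3.659 -3.61
v 0.421 -3.282 -4.07
f 2 1 4
f 2 4 3
f 4 1 5
f 4 5 3
f 5 1 6
f 5 6 3
f 6 1 7
f 6 7 3
f 7 1 8
f 7 8 3
f 8 1 9
f 8 9 3
f 9 1 10
f 9 10 3
f 10 1 11
f 10 11 3
f 11 1 12
f 11 12 3
f 12 1 13
f 12 13 3
f 13 1 14
f 13 14 3
f 14 1 15
f 14 15 3
f 15 1 16
f 15 16 3
f 16 1 17
f 16 17 3
f 17 1 2
f 17 2 3
f 19 18 21
f 19 21 20
f 21 18 22
f 21 22 20
f 22 18 23
f 22 23 20
f 23 18 24
f 23 24 20
f 24 18 25
f 24 25 20
f 25 18 26
f 25 26 20
f 26 18 27
f 26 27 20
f 27 18 28
f 27 28 20
f 28 18 29
f 28 29 20
f 29 18 30
f 29 30 20
f 30 18 31
f 30 31 20
f 31 18 19
f 31 19 20
f 33 32 35
f 33 35 34
f 35 32 36
f 35 36 34
f 36 32 37
f 36 37 34
f 37 32 38
f 37 38 34
f 38 32 39
f 38 39 34
f 39 32 40
f 39 40 34
f 40 32 41
f 40 41 34
f 41 32 42
f 41 42 34
f 42 32 33
f 42 33 34



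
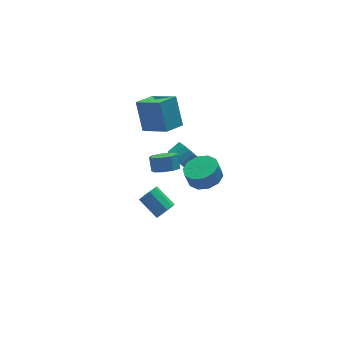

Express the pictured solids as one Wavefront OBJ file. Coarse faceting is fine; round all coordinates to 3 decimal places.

v -0.119 3.299 -3.745
v 0.174 3.739 -4.583
v 1.072 3.961 -4.152
v 0.779 3.521 -3.315
v -0.015 4.068 -4.36
v 0.883 4.29 -3.929
v -0.224 4.246 -4.015
v 0.674 4.468 -3.584
v -0.412 4.236 -3.617
v 0.485 4.458 -3.186
v -0.543 4.04 -3.244
v 0.355 4.262 -2.813
v -0.589 3.698 -2.971
v 0.309 3.92 -2.54
v -0.542 3.276 -2.851
v 0.355 3.498 -2.42
v -0.412 2.859 -2.908
v 0.486 3.081 -2.477
v -0.223 2.53 -3.131
v 0.675 2.752 -2.7
v -0.014 2.352 -3.476
v 0.884 2.574 -3.045
v 0.175 2.362 -3.874
v 1.072 2.584 -3.443
v 0.305 2.558 -4.247
v 1.203 2.78 -3.816
v 0.351 2.9 -4.52
v 1.249 3.122 -4.089
v 0.305 3.322 -4.64
v 1.202 3.544 -4.209
v -1.699 1.762 -2.315
v -0.787 1.676 -2.404
v -0.649 2.312 -1.593
v -1.561 2.398 -1.505
v -0.992 2.16 -2.749
v -0.854 2.797 -1.938
v -1.528 2.458 -2.891
v -1.39 3.095 -2.081
v -2.144 2.43 -2.764
v -2.005 3.067 -1.954
v -2.551 2.09 -2.427
v -2.413 2.726 -1.616
v -2.56 1.595 -2.038
v -2.422 2.232 -1.227
v -2.166 1.179 -1.778
v -2.028 1.815 -0.967
v -1.554 1.035 -1.77
v -1.415 1.672 -0.959
v -1.009 1.232 -2.017
v -0.871 1.868 -1.206
v -3.62 -2.324 -1.602
v -3.235 -2.505 -1.021
v -3.795 -1.178 -0.237
v -4.18 -0.996 -0.818
v -2.968 -2.217 -1.317
v -3.527 -0.889 -0.533
v -3.005 -1.978 -1.747
v -3.565 -0.651 -0.963
v -3.33 -1.902 -2.109
v -3.89 -0.575 -1.324
v -3.791 -2.023 -2.233
v -4.351 -0.696 -1.449
v -4.172 -2.284 -2.063
v -4.732 -0.957 -1.278
v -4.295 -2.564 -1.677
v -4.854 -1.237 -0.892
v -4.102 -2.731 -1.256
v -4.661 -1.404 -0.471
v -3.683 -2.708 -0.997
v -4.243 -1.381 -0.212
v -2.505 3.448 0.508
v -1.576 1.898 1.518
v -2.405 4.668 2.288
v -1.476 3.118 3.298
v -1.184 3.962 0.082
v -0.255 2.412 1.092
v -1.084 5.182 1.862
v -0.155 3.632 2.872
v -1.798 -3.967 2.748
v -0.755 -3.883 3.015
v -1.019 -3.728 3.999
v -2.062 -3.813 3.732
v -0.978 -3.273 2.86
v -1.242 -3.119 3.843
v -1.514 -2.929 2.662
v -1.779 -2.774 3.645
v -2.159 -2.981 2.496
v -2.423 -2.827 3.48
v -2.666 -3.41 2.427
v -2.93 -3.256 3.411
v -2.841 -4.052 2.481
v -3.105 -3.897 3.465
v -2.618 -4.661 2.637
v -2.882 -4.507 3.62
v -2.081 -5.006 2.835
v -2.346 -4.851 3.818
v -1.437 -4.953 3
v -1.701 -4.799 3.984
v -0.93 -4.524 3.069
v -1.194 -4.37 4.053
f 2 1 5
f 2 5 3
f 3 5 6
f 3 6 4
f 5 1 7
f 5 7 6
f 6 7 8
f 6 8 4
f 7 1 9
f 7 9 8
f 8 9 10
f 8 10 4
f 9 1 11
f 9 11 10
f 10 11 12
f 10 12 4
f 11 1 13
f 11 13 12
f 12 13 14
f 12 14 4
f 13 1 15
f 13 15 14
f 14 15 16
f 14 16 4
f 15 1 17
f 15 17 16
f 16 17 18
f 16 18 4
f 17 1 19
f 17 19 18
f 18 19 20
f 18 20 4
f 19 1 21
f 19 21 20
f 20 21 22
f 20 22 4
f 21 1 23
f 21 23 22
f 22 23 24
f 22 24 4
f 23 1 25
f 23 25 24
f 24 25 26
f 24 26 4
f 25 1 27
f 25 27 26
f 26 27 28
f 26 28 4
f 27 1 29
f 27 29 28
f 28 29 30
f 28 30 4
f 29 1 2
f 29 2 30
f 30 2 3
f 30 3 4
f 32 31 35
f 32 35 33
f 33 35 36
f 33 36 34
f 35 31 37
f 35 37 36
f 36 37 38
f 36 38 34
f 37 31 39
f 37 39 38
f 38 39 40
f 38 40 34
f 39 31 41
f 39 41 40
f 40 41 42
f 40 42 34
f 41 31 43
f 41 43 42
f 42 43 44
f 42 44 34
f 43 31 45
f 43 45 44
f 44 45 46
f 44 46 34
f 45 31 47
f 45 47 46
f 46 47 48
f 46 48 34
f 47 31 49
f 47 49 48
f 48 49 50
f 48 50 34
f 49 31 32
f 49 32 50
f 50 32 33
f 50 33 34
f 52 51 55
f 52 55 53
f 53 55 56
f 53 56 54
f 55 51 57
f 55 57 56
f 56 57 58
f 56 58 54
f 57 51 59
f 57 59 58
f 58 59 60
f 58 60 54
f 59 51 61
f 59 61 60
f 60 61 62
f 60 62 54
f 61 51 63
f 61 63 62
f 62 63 64
f 62 64 54
f 63 51 65
f 63 65 64
f 64 65 66
f 64 66 54
f 65 51 67
f 65 67 66
f 66 67 68
f 66 68 54
f 67 51 69
f 67 69 68
f 68 69 70
f 68 70 54
f 69 51 52
f 69 52 70
f 70 52 53
f 70 53 54
f 72 74 71
f 75 72 71
f 71 74 73
f 73 75 71
f 72 78 74
f 76 72 75
f 76 78 72
f 74 78 73
f 77 75 73
f 73 78 77
f 77 76 75
f 78 76 77
f 80 79 83
f 80 83 81
f 81 83 84
f 81 84 82
f 83 79 85
f 83 85 84
f 84 85 86
f 84 86 82
f 85 79 87
f 85 87 86
f 86 87 88
f 86 88 82
f 87 79 89
f 87 89 88
f 88 89 90
f 88 90 82
f 89 79 91
f 89 91 90
f 90 91 92
f 90 92 82
f 91 79 93
f 91 93 92
f 92 93 94
f 92 94 82
f 93 79 95
f 93 95 94
f 94 95 96
f 94 96 82
f 95 79 97
f 95 97 96
f 96 97 98
f 96 98 82
f 97 79 99
f 97 99 98
f 98 99 100
f 98 100 82
f 99 79 80
f 99 80 100
f 100 80 81
f 100 81 82



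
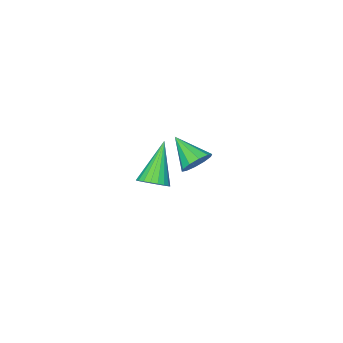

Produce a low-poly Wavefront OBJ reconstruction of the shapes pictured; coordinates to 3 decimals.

v 0.201 3.421 2.47
v 0.688 3.23 2.157
v 0.239 2.339 3.19
v 0.81 3.431 2.452
v 0.699 3.628 2.754
v 0.398 3.746 2.947
v 0.021 3.739 2.958
v -0.287 3.612 2.782
v -0.409 3.411 2.487
v -0.298 3.214 2.186
v 0.003 3.096 1.993
v 0.38 3.102 1.982
v -1.736 -1.261 -2.208
v -1.259 -1.649 -2.031
v -2.804 -1.899 -0.732
v -1.204 -1.428 -1.895
v -1.24 -1.177 -1.812
v -1.362 -0.941 -1.799
v -1.549 -0.76 -1.856
v -1.768 -0.666 -1.973
v -1.981 -0.675 -2.132
v -2.153 -0.785 -2.303
v -2.252 -0.977 -2.458
v -2.262 -1.218 -2.57
v -2.181 -1.467 -2.619
v -2.023 -1.68 -2.597
v -1.816 -1.821 -2.508
v -1.594 -1.864 -2.366
v -1.398 -1.804 -2.198
f 2 1 4
f 2 4 3
f 4 1 5
f 4 5 3
f 5 1 6
f 5 6 3
f 6 1 7
f 6 7 3
f 7 1 8
f 7 8 3
f 8 1 9
f 8 9 3
f 9 1 10
f 9 10 3
f 10 1 11
f 10 11 3
f 11 1 12
f 11 12 3
f 12 1 2
f 12 2 3
f 14 13 16
f 14 16 15
f 16 13 17
f 16 17 15
f 17 13 18
f 17 18 15
f 18 13 19
f 18 19 15
f 19 13 20
f 19 20 15
f 20 13 21
f 20 21 15
f 21 13 22
f 21 22 15
f 22 13 23
f 22 23 15
f 23 13 24
f 23 24 15
f 24 13 25
f 24 25 15
f 25 13 26
f 25 26 15
f 26 13 27
f 26 27 15
f 27 13 28
f 27 28 15
f 28 13 29
f 28 29 15
f 29 13 14
f 29 14 15



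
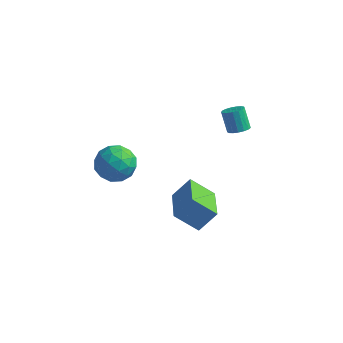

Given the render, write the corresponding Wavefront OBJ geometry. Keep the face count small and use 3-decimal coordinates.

v -0.245 3.639 2.745
v 0.233 3.597 2.992
v -0.237 3.938 3.962
v -0.715 3.981 3.715
v 0.23 3.84 2.905
v -0.24 4.181 3.874
v 0.118 4.037 2.781
v -0.352 4.379 3.751
v -0.077 4.143 2.649
v -0.547 4.485 3.619
v -0.311 4.134 2.539
v -0.781 4.475 3.509
v -0.529 4.012 2.476
v -0.999 4.353 3.446
v -0.683 3.804 2.475
v -1.153 4.145 3.445
v -0.736 3.558 2.536
v -1.206 3.899 3.505
v -0.677 3.331 2.645
v -1.147 3.672 3.614
v -0.519 3.175 2.776
v -0.989 3.516 3.746
v -0.298 3.125 2.901
v -0.768 3.466 3.87
v -0.065 3.193 2.99
v -0.535 3.534 3.959
v 0.127 3.363 3.023
v -0.343 3.704 3.992
v -0.125 -0.749 -0.691
v -1.184 -1.075 0.198
v -1.046 0.976 -1.156
v -2.105 0.65 -0.267
v 0.485 -0.17 0.247
v -0.574 -0.496 1.136
v -0.436 1.555 -0.218
v -1.495 1.229 0.671
v -4.075 -1.499 4.327
v -3.59 -1.058 3.587
v -3.43 -2.902 3.913
v -2.945 -2.461 3.173
v -2.693 -2.274 4.11
v -3.092 -1.406 4.366
v -3.928 -2.554 3.134
v -4.327 -1.686 3.39
v -3.5 -1.71 2.85
v -2.736 -1.537 3.453
v -4.284 -2.423 4.047
v -3.52 -2.25 4.65
v -3.889 -1.155 3.993
v -3.131 -2.805 3.507
v -2.983 -2.695 4.058
v -2.698 -2.436 3.623
v -3.596 -1.36 4.451
v -3.311 -1.101 4.016
v -2.784 -1.816 4.324
v -3.709 -2.859 3.484
v -3.424 -2.6 3.049
v -4.322 -1.524 3.877
v -4.037 -1.265 3.442
v -4.236 -2.144 3.176
v -3.551 -1.279 3.125
v -3.172 -2.104 2.882
v -3.75 -2.158 2.859
v -3.984 -1.648 3.009
v -3.102 -1.177 3.48
v -2.723 -2.002 3.236
v -2.575 -1.892 3.787
v -2.809 -1.382 3.937
v -3.049 -1.561 3.046
v -4.297 -1.958 4.264
v -3.918 -2.783 4.02
v -4.211 -2.578 3.563
v -4.445 -2.068 3.713
v -3.848 -1.856 4.618
v -3.469 -2.681 4.375
v -3.036 -2.312 4.491
v -3.27 -1.802 4.641
v -3.971 -2.399 4.454
f 2 1 5
f 2 5 3
f 3 5 6
f 3 6 4
f 5 1 7
f 5 7 6
f 6 7 8
f 6 8 4
f 7 1 9
f 7 9 8
f 8 9 10
f 8 10 4
f 9 1 11
f 9 11 10
f 10 11 12
f 10 12 4
f 11 1 13
f 11 13 12
f 12 13 14
f 12 14 4
f 13 1 15
f 13 15 14
f 14 15 16
f 14 16 4
f 15 1 17
f 15 17 16
f 16 17 18
f 16 18 4
f 17 1 19
f 17 19 18
f 18 19 20
f 18 20 4
f 19 1 21
f 19 21 20
f 20 21 22
f 20 22 4
f 21 1 23
f 21 23 22
f 22 23 24
f 22 24 4
f 23 1 25
f 23 25 24
f 24 25 26
f 24 26 4
f 25 1 27
f 25 27 26
f 26 27 28
f 26 28 4
f 27 1 2
f 27 2 28
f 28 2 3
f 28 3 4
f 30 32 29
f 33 30 29
f 29 32 31
f 31 33 29
f 30 36 32
f 34 30 33
f 34 36 30
f 32 36 31
f 35 33 31
f 31 36 35
f 35 34 33
f 36 34 35
f 37 74 53
f 74 48 77
f 53 77 42
f 74 77 53
f 37 53 49
f 53 42 54
f 49 54 38
f 53 54 49
f 37 49 58
f 49 38 59
f 58 59 44
f 49 59 58
f 37 58 70
f 58 44 73
f 70 73 47
f 58 73 70
f 37 70 74
f 70 47 78
f 74 78 48
f 70 78 74
f 38 54 65
f 54 42 68
f 65 68 46
f 54 68 65
f 42 77 55
f 77 48 76
f 55 76 41
f 77 76 55
f 48 78 75
f 78 47 71
f 75 71 39
f 78 71 75
f 47 73 72
f 73 44 60
f 72 60 43
f 73 60 72
f 44 59 64
f 59 38 61
f 64 61 45
f 59 61 64
f 40 66 52
f 66 46 67
f 52 67 41
f 66 67 52
f 40 52 50
f 52 41 51
f 50 51 39
f 52 51 50
f 40 50 57
f 50 39 56
f 57 56 43
f 50 56 57
f 40 57 62
f 57 43 63
f 62 63 45
f 57 63 62
f 40 62 66
f 62 45 69
f 66 69 46
f 62 69 66
f 41 67 55
f 67 46 68
f 55 68 42
f 67 68 55
f 39 51 75
f 51 41 76
f 75 76 48
f 51 76 75
f 43 56 72
f 56 39 71
f 72 71 47
f 56 71 72
f 45 63 64
f 63 43 60
f 64 60 44
f 63 60 64
f 46 69 65
f 69 45 61
f 65 61 38
f 69 61 65



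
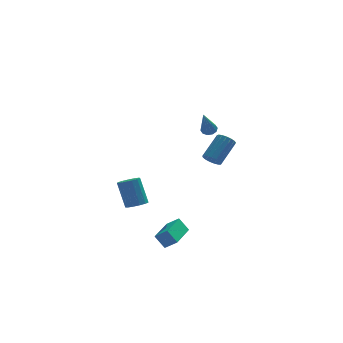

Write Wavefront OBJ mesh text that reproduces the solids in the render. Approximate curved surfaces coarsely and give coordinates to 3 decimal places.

v 1.114 -1.408 3.062
v 1.534 -1.24 3.298
v 0.526 -2.372 4.798
v 1.307 -1.026 3.34
v 1.006 -0.958 3.276
v 0.746 -1.062 3.13
v 0.627 -1.298 2.959
v 0.694 -1.576 2.827
v 0.921 -1.79 2.785
v 1.222 -1.859 2.849
v 1.482 -1.755 2.995
v 1.601 -1.519 3.166
v -2.549 2.018 -4.824
v -1.863 1.847 -4.607
v -2.204 2.691 -2.86
v -2.891 2.862 -3.076
v -1.84 2.224 -4.784
v -2.181 3.068 -3.037
v -2.042 2.535 -4.974
v -2.383 3.379 -3.227
v -2.405 2.682 -5.116
v -2.746 3.526 -3.369
v -2.814 2.619 -5.165
v -3.156 3.462 -3.418
v -3.139 2.364 -5.106
v -3.481 3.208 -3.359
v -3.277 2 -4.957
v -3.618 2.844 -3.21
v -3.184 1.642 -4.766
v -3.525 2.485 -3.018
v -2.889 1.403 -4.593
v -3.23 2.246 -2.845
v -2.487 1.359 -4.493
v -2.828 2.203 -2.746
v -2.104 1.525 -4.498
v -2.445 2.368 -2.751
v 0.536 -4.426 2.088
v 0.939 -4.335 1.625
v 2.026 -3.424 2.749
v 1.624 -3.514 3.212
v 0.758 -4.1 1.609
v 1.845 -3.189 2.733
v 0.527 -3.94 1.703
v 1.614 -3.028 2.827
v 0.297 -3.891 1.885
v 1.385 -2.979 3.009
v 0.123 -3.964 2.114
v 1.21 -3.053 3.238
v 0.043 -4.144 2.336
v 1.131 -3.232 3.46
v 0.076 -4.387 2.502
v 1.164 -3.476 3.626
v 0.215 -4.64 2.573
v 1.302 -3.729 3.697
v 0.427 -4.844 2.533
v 1.515 -3.932 3.657
v 0.664 -4.951 2.391
v 1.752 -4.04 3.514
v 0.872 -4.939 2.179
v 1.96 -4.028 3.303
v 1.003 -4.809 1.947
v 2.09 -3.897 3.071
v 1.027 -4.591 1.747
v 2.114 -3.679 2.871
v -2.357 -4.914 -4.592
v -2.867 -4.534 -3.782
v -1.232 -3.088 -4.741
v -1.742 -2.708 -3.931
v -1.698 -5.272 -4.009
v -2.208 -4.892 -3.199
v -0.573 -3.446 -4.158
v -1.083 -3.066 -3.348
f 2 1 4
f 2 4 3
f 4 1 5
f 4 5 3
f 5 1 6
f 5 6 3
f 6 1 7
f 6 7 3
f 7 1 8
f 7 8 3
f 8 1 9
f 8 9 3
f 9 1 10
f 9 10 3
f 10 1 11
f 10 11 3
f 11 1 12
f 11 12 3
f 12 1 2
f 12 2 3
f 14 13 17
f 14 17 15
f 15 17 18
f 15 18 16
f 17 13 19
f 17 19 18
f 18 19 20
f 18 20 16
f 19 13 21
f 19 21 20
f 20 21 22
f 20 22 16
f 21 13 23
f 21 23 22
f 22 23 24
f 22 24 16
f 23 13 25
f 23 25 24
f 24 25 26
f 24 26 16
f 25 13 27
f 25 27 26
f 26 27 28
f 26 28 16
f 27 13 29
f 27 29 28
f 28 29 30
f 28 30 16
f 29 13 31
f 29 31 30
f 30 31 32
f 30 32 16
f 31 13 33
f 31 33 32
f 32 33 34
f 32 34 16
f 33 13 35
f 33 35 34
f 34 35 36
f 34 36 16
f 35 13 14
f 35 14 36
f 36 14 15
f 36 15 16
f 38 37 41
f 38 41 39
f 39 41 42
f 39 42 40
f 41 37 43
f 41 43 42
f 42 43 44
f 42 44 40
f 43 37 45
f 43 45 44
f 44 45 46
f 44 46 40
f 45 37 47
f 45 47 46
f 46 47 48
f 46 48 40
f 47 37 49
f 47 49 48
f 48 49 50
f 48 50 40
f 49 37 51
f 49 51 50
f 50 51 52
f 50 52 40
f 51 37 53
f 51 53 52
f 52 53 54
f 52 54 40
f 53 37 55
f 53 55 54
f 54 55 56
f 54 56 40
f 55 37 57
f 55 57 56
f 56 57 58
f 56 58 40
f 57 37 59
f 57 59 58
f 58 59 60
f 58 60 40
f 59 37 61
f 59 61 60
f 60 61 62
f 60 62 40
f 61 37 63
f 61 63 62
f 62 63 64
f 62 64 40
f 63 37 38
f 63 38 64
f 64 38 39
f 64 39 40
f 66 68 65
f 69 66 65
f 65 68 67
f 67 69 65
f 66 72 68
f 70 66 69
f 70 72 66
f 68 72 67
f 71 69 67
f 67 72 71
f 71 70 69
f 72 70 71



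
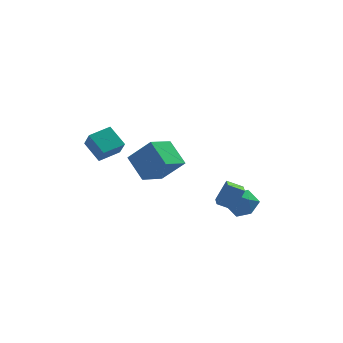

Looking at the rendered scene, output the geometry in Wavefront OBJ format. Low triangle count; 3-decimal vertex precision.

v -5.084 4.274 0.744
v -4.878 3.524 1.896
v -3.698 4.96 0.943
v -3.492 4.211 2.095
v -4.368 3.089 -0.155
v -4.162 2.34 0.997
v -2.982 3.776 0.044
v -2.776 3.026 1.196
v 2.435 -4.186 -0.461
v 1.487 -3.928 -0.015
v 2.566 -3.153 -0.783
v 1.617 -2.895 -0.337
v 3.143 -3.865 0.857
v 2.194 -3.607 1.303
v 3.273 -2.832 0.535
v 2.325 -2.574 0.981
v 4.259 0.271 -1.908
v 4.854 -0.328 -2.636
v 2.806 0.108 -2.964
v 3.401 -0.491 -3.692
v 3.151 -0.916 -2.693
v 4.049 -0.816 -2.04
v 3.611 0.596 -3.56
v 4.509 0.696 -2.907
v 4.454 -0.127 -3.656
v 4.169 -1.062 -3.12
v 3.491 0.842 -2.48
v 3.206 -0.093 -1.944
v -2.754 -3.586 2.325
v -3.38 -2.144 3.338
v -1.439 -2.464 1.539
v -2.064 -1.021 2.551
v -1.476 -4.059 3.789
v -2.101 -2.616 4.801
v -0.16 -2.936 3.002
v -0.786 -1.494 4.015
f 2 4 1
f 5 2 1
f 1 4 3
f 3 5 1
f 2 8 4
f 6 2 5
f 6 8 2
f 4 8 3
f 7 5 3
f 3 8 7
f 7 6 5
f 8 6 7
f 10 12 9
f 13 10 9
f 9 12 11
f 11 13 9
f 10 16 12
f 14 10 13
f 14 16 10
f 12 16 11
f 15 13 11
f 11 16 15
f 15 14 13
f 16 14 15
f 17 28 22
f 17 22 18
f 17 18 24
f 17 24 27
f 17 27 28
f 18 22 26
f 22 28 21
f 28 27 19
f 27 24 23
f 24 18 25
f 20 26 21
f 20 21 19
f 20 19 23
f 20 23 25
f 20 25 26
f 21 26 22
f 19 21 28
f 23 19 27
f 25 23 24
f 26 25 18
f 30 32 29
f 33 30 29
f 29 32 31
f 31 33 29
f 30 36 32
f 34 30 33
f 34 36 30
f 32 36 31
f 35 33 31
f 31 36 35
f 35 34 33
f 36 34 35



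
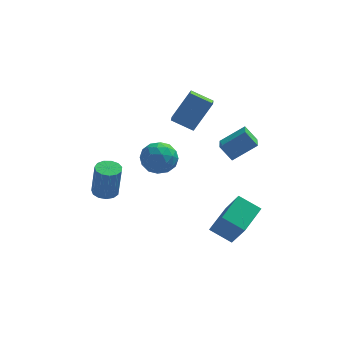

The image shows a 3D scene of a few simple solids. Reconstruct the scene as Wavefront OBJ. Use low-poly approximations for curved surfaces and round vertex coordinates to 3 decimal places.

v -4.064 -2.374 -1.182
v -3.347 -2.198 -1.242
v -3.14 -2.35 0.761
v -3.856 -2.526 0.822
v -3.553 -1.838 -1.194
v -3.346 -1.991 0.81
v -3.921 -1.649 -1.141
v -3.714 -1.801 0.862
v -4.334 -1.689 -1.102
v -4.127 -1.842 0.902
v -4.661 -1.947 -1.088
v -4.454 -2.1 0.916
v -4.799 -2.341 -1.103
v -4.592 -2.493 0.9
v -4.703 -2.744 -1.144
v -4.496 -2.897 0.86
v -4.404 -3.031 -1.197
v -4.197 -3.183 0.807
v -3.997 -3.108 -1.245
v -3.79 -3.261 0.759
v -3.611 -2.952 -1.273
v -3.404 -3.105 0.731
v -3.369 -2.613 -1.272
v -3.162 -2.766 0.732
v 0.818 3.017 0.124
v 0.758 2.066 0.515
v -0.425 3.359 0.765
v -0.485 2.408 1.156
v 1.905 3.672 1.884
v 1.845 2.721 2.275
v 0.662 4.014 2.525
v 0.602 3.063 2.916
v 1.46 -3.524 -3.511
v 2.402 -1.96 -2.986
v 2.652 -4.01 -4.2
v 3.594 -2.446 -3.675
v 2.086 -4.494 -1.745
v 3.028 -2.93 -1.22
v 3.278 -4.98 -2.434
v 4.22 -3.416 -1.909
v -2.069 1.284 -0.454
v -1.065 1.761 -0.222
v -1.255 0.159 -1.658
v -0.251 0.636 -1.426
v -0.771 -0.003 -0.644
v -1.273 0.693 0.1
v -1.047 1.227 -1.98
v -1.549 1.923 -1.236
v -0.433 1.726 -1.165
v -0.263 0.966 -0.339
v -2.057 0.954 -1.541
v -1.887 0.194 -0.715
v -1.638 1.621 -0.233
v -0.682 0.299 -1.647
v -0.987 -0.077 -1.188
v -0.397 0.204 -1.051
v -1.761 0.993 -0.043
v -1.171 1.274 0.093
v -0.998 0.237 -0.154
v -1.149 0.646 -1.973
v -0.559 0.927 -1.837
v -1.923 1.716 -0.829
v -1.333 1.997 -0.692
v -1.322 1.683 -1.726
v -0.677 1.881 -0.65
v -0.199 1.22 -1.358
v -0.666 1.568 -1.684
v -0.962 1.976 -1.247
v -0.577 1.435 -0.165
v -0.098 0.773 -0.872
v -0.404 0.398 -0.413
v -0.699 0.806 0.025
v -0.205 1.414 -0.719
v -2.222 1.147 -1.008
v -1.743 0.485 -1.715
v -1.621 1.114 -1.905
v -1.916 1.522 -1.467
v -2.121 0.7 -0.522
v -1.643 0.039 -1.23
v -1.358 -0.056 -0.633
v -1.654 0.352 -0.196
v -2.115 0.506 -1.161
v 2.143 0.62 0.172
v 3.546 0.927 1.154
v 2.216 2.113 -0.398
v 3.619 2.42 0.584
v 2.821 0.26 -0.684
v 4.224 0.567 0.298
v 2.894 1.753 -1.254
v 4.297 2.06 -0.272
f 2 1 5
f 2 5 3
f 3 5 6
f 3 6 4
f 5 1 7
f 5 7 6
f 6 7 8
f 6 8 4
f 7 1 9
f 7 9 8
f 8 9 10
f 8 10 4
f 9 1 11
f 9 11 10
f 10 11 12
f 10 12 4
f 11 1 13
f 11 13 12
f 12 13 14
f 12 14 4
f 13 1 15
f 13 15 14
f 14 15 16
f 14 16 4
f 15 1 17
f 15 17 16
f 16 17 18
f 16 18 4
f 17 1 19
f 17 19 18
f 18 19 20
f 18 20 4
f 19 1 21
f 19 21 20
f 20 21 22
f 20 22 4
f 21 1 23
f 21 23 22
f 22 23 24
f 22 24 4
f 23 1 2
f 23 2 24
f 24 2 3
f 24 3 4
f 26 28 25
f 29 26 25
f 25 28 27
f 27 29 25
f 26 32 28
f 30 26 29
f 30 32 26
f 28 32 27
f 31 29 27
f 27 32 31
f 31 30 29
f 32 30 31
f 34 36 33
f 37 34 33
f 33 36 35
f 35 37 33
f 34 40 36
f 38 34 37
f 38 40 34
f 36 40 35
f 39 37 35
f 35 40 39
f 39 38 37
f 40 38 39
f 41 78 57
f 78 52 81
f 57 81 46
f 78 81 57
f 41 57 53
f 57 46 58
f 53 58 42
f 57 58 53
f 41 53 62
f 53 42 63
f 62 63 48
f 53 63 62
f 41 62 74
f 62 48 77
f 74 77 51
f 62 77 74
f 41 74 78
f 74 51 82
f 78 82 52
f 74 82 78
f 42 58 69
f 58 46 72
f 69 72 50
f 58 72 69
f 46 81 59
f 81 52 80
f 59 80 45
f 81 80 59
f 52 82 79
f 82 51 75
f 79 75 43
f 82 75 79
f 51 77 76
f 77 48 64
f 76 64 47
f 77 64 76
f 48 63 68
f 63 42 65
f 68 65 49
f 63 65 68
f 44 70 56
f 70 50 71
f 56 71 45
f 70 71 56
f 44 56 54
f 56 45 55
f 54 55 43
f 56 55 54
f 44 54 61
f 54 43 60
f 61 60 47
f 54 60 61
f 44 61 66
f 61 47 67
f 66 67 49
f 61 67 66
f 44 66 70
f 66 49 73
f 70 73 50
f 66 73 70
f 45 71 59
f 71 50 72
f 59 72 46
f 71 72 59
f 43 55 79
f 55 45 80
f 79 80 52
f 55 80 79
f 47 60 76
f 60 43 75
f 76 75 51
f 60 75 76
f 49 67 68
f 67 47 64
f 68 64 48
f 67 64 68
f 50 73 69
f 73 49 65
f 69 65 42
f 73 65 69
f 84 86 83
f 87 84 83
f 83 86 85
f 85 87 83
f 84 90 86
f 88 84 87
f 88 90 84
f 86 90 85
f 89 87 85
f 85 90 89
f 89 88 87
f 90 88 89



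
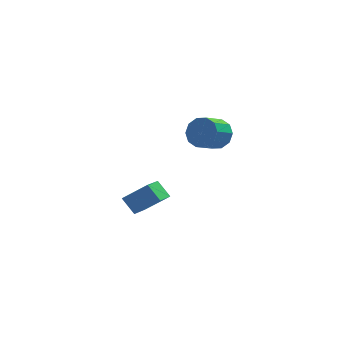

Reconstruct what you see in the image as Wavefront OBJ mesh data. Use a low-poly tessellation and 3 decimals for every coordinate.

v 2.415 -2.289 3.187
v 3.026 -2.351 3.859
v 2.376 -3.292 4.364
v 1.765 -3.231 3.693
v 2.626 -1.989 4.02
v 1.977 -2.93 4.525
v 2.146 -1.742 3.863
v 1.497 -2.683 4.368
v 1.769 -1.704 3.448
v 1.119 -2.645 3.953
v 1.638 -1.89 2.933
v 0.988 -2.831 3.438
v 1.804 -2.228 2.516
v 1.154 -3.169 3.021
v 2.203 -2.59 2.355
v 1.554 -3.531 2.86
v 2.683 -2.837 2.512
v 2.034 -3.778 3.017
v 3.061 -2.875 2.927
v 2.411 -3.816 3.432
v 3.192 -2.689 3.442
v 2.542 -3.63 3.947
v -1.717 -0.831 -3.192
v -2.381 -0.422 -2.347
v -1.361 0.428 -3.523
v -2.026 0.838 -2.678
v -0.434 -0.918 -2.142
v -1.099 -0.508 -1.297
v -0.079 0.342 -2.473
v -0.743 0.751 -1.628
f 2 1 5
f 2 5 3
f 3 5 6
f 3 6 4
f 5 1 7
f 5 7 6
f 6 7 8
f 6 8 4
f 7 1 9
f 7 9 8
f 8 9 10
f 8 10 4
f 9 1 11
f 9 11 10
f 10 11 12
f 10 12 4
f 11 1 13
f 11 13 12
f 12 13 14
f 12 14 4
f 13 1 15
f 13 15 14
f 14 15 16
f 14 16 4
f 15 1 17
f 15 17 16
f 16 17 18
f 16 18 4
f 17 1 19
f 17 19 18
f 18 19 20
f 18 20 4
f 19 1 21
f 19 21 20
f 20 21 22
f 20 22 4
f 21 1 2
f 21 2 22
f 22 2 3
f 22 3 4
f 24 26 23
f 27 24 23
f 23 26 25
f 25 27 23
f 24 30 26
f 28 24 27
f 28 30 24
f 26 30 25
f 29 27 25
f 25 30 29
f 29 28 27
f 30 28 29



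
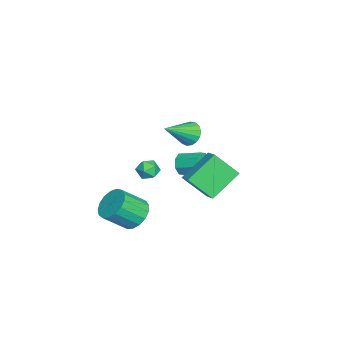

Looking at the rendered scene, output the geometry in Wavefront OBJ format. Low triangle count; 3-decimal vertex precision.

v -3.488 1.258 -0.166
v -3.127 0.934 0.47
v -2.772 2.258 0.943
v -3.132 2.582 0.306
v -2.747 1.002 -0.005
v -2.392 2.326 0.467
v -2.801 1.219 -0.575
v -2.446 2.543 -0.102
v -3.257 1.46 -0.905
v -2.902 2.784 -0.433
v -3.848 1.582 -0.803
v -3.493 2.906 -0.33
v -4.228 1.514 -0.327
v -3.873 2.838 0.145
v -4.174 1.297 0.242
v -3.819 2.621 0.715
v -3.718 1.056 0.573
v -3.363 2.38 1.045
v 1.999 3.558 4.684
v 2.888 4.028 5.154
v 1.994 4.912 3.337
v 2.883 5.382 3.807
v 3.317 2.318 3.433
v 4.206 2.788 3.903
v 3.312 3.672 2.086
v 4.201 4.142 2.556
v -4.484 1.579 1.855
v -3.952 2.262 2.01
v -3.176 0.301 2.985
v -4.223 2.27 2.333
v -4.554 2.119 2.546
v -4.869 1.845 2.6
v -5.096 1.509 2.484
v -5.182 1.19 2.223
v -5.109 0.96 1.879
v -4.893 0.871 1.528
v -4.583 0.944 1.253
v -4.25 1.163 1.115
v -3.972 1.477 1.147
v -3.81 1.814 1.341
v -3.803 2.098 1.652
v 1.675 -0.522 -1.062
v 2.679 -0.112 -1.165
v 3.31 -1.347 0.058
v 2.305 -1.758 0.162
v 2.47 0.166 -0.777
v 3.101 -1.069 0.447
v 2.078 0.287 -0.453
v 2.709 -0.949 0.77
v 1.595 0.222 -0.269
v 2.226 -1.014 0.954
v 1.129 -0.014 -0.267
v 1.76 -1.249 0.957
v 0.788 -0.365 -0.447
v 1.419 -1.601 0.777
v 0.651 -0.753 -0.767
v 1.282 -1.989 0.456
v 0.748 -1.088 -1.156
v 1.379 -2.324 0.068
v 1.057 -1.293 -1.522
v 1.688 -2.529 -0.298
v 1.508 -1.322 -1.783
v 2.139 -2.558 -0.56
v 1.997 -1.167 -1.879
v 2.628 -2.403 -0.656
v 2.412 -0.865 -1.788
v 3.043 -2.1 -0.564
v 2.658 -0.484 -1.53
v 3.289 -1.719 -0.307
v 1.818 0.641 3.184
v 2.247 0.072 2.962
v 0.953 0.288 2.418
v 1.382 -0.281 2.196
v 1.093 -0.277 2.885
v 1.627 -0.059 3.358
v 1.573 0.419 2.022
v 2.107 0.637 2.495
v 2.095 -0.066 2.244
v 1.798 -0.496 2.778
v 1.402 0.856 2.602
v 1.105 0.426 3.136
f 2 1 5
f 2 5 3
f 3 5 6
f 3 6 4
f 5 1 7
f 5 7 6
f 6 7 8
f 6 8 4
f 7 1 9
f 7 9 8
f 8 9 10
f 8 10 4
f 9 1 11
f 9 11 10
f 10 11 12
f 10 12 4
f 11 1 13
f 11 13 12
f 12 13 14
f 12 14 4
f 13 1 15
f 13 15 14
f 14 15 16
f 14 16 4
f 15 1 17
f 15 17 16
f 16 17 18
f 16 18 4
f 17 1 2
f 17 2 18
f 18 2 3
f 18 3 4
f 20 22 19
f 23 20 19
f 19 22 21
f 21 23 19
f 20 26 22
f 24 20 23
f 24 26 20
f 22 26 21
f 25 23 21
f 21 26 25
f 25 24 23
f 26 24 25
f 28 27 30
f 28 30 29
f 30 27 31
f 30 31 29
f 31 27 32
f 31 32 29
f 32 27 33
f 32 33 29
f 33 27 34
f 33 34 29
f 34 27 35
f 34 35 29
f 35 27 36
f 35 36 29
f 36 27 37
f 36 37 29
f 37 27 38
f 37 38 29
f 38 27 39
f 38 39 29
f 39 27 40
f 39 40 29
f 40 27 41
f 40 41 29
f 41 27 28
f 41 28 29
f 43 42 46
f 43 46 44
f 44 46 47
f 44 47 45
f 46 42 48
f 46 48 47
f 47 48 49
f 47 49 45
f 48 42 50
f 48 50 49
f 49 50 51
f 49 51 45
f 50 42 52
f 50 52 51
f 51 52 53
f 51 53 45
f 52 42 54
f 52 54 53
f 53 54 55
f 53 55 45
f 54 42 56
f 54 56 55
f 55 56 57
f 55 57 45
f 56 42 58
f 56 58 57
f 57 58 59
f 57 59 45
f 58 42 60
f 58 60 59
f 59 60 61
f 59 61 45
f 60 42 62
f 60 62 61
f 61 62 63
f 61 63 45
f 62 42 64
f 62 64 63
f 63 64 65
f 63 65 45
f 64 42 66
f 64 66 65
f 65 66 67
f 65 67 45
f 66 42 68
f 66 68 67
f 67 68 69
f 67 69 45
f 68 42 43
f 68 43 69
f 69 43 44
f 69 44 45
f 70 81 75
f 70 75 71
f 70 71 77
f 70 77 80
f 70 80 81
f 71 75 79
f 75 81 74
f 81 80 72
f 80 77 76
f 77 71 78
f 73 79 74
f 73 74 72
f 73 72 76
f 73 76 78
f 73 78 79
f 74 79 75
f 72 74 81
f 76 72 80
f 78 76 77
f 79 78 71



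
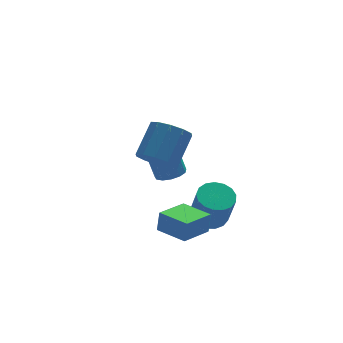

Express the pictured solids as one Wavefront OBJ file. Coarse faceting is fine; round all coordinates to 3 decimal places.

v 1.824 0.283 -3.637
v 2.67 0.147 -3.709
v 2.702 -0.54 -2.035
v 1.856 -0.403 -1.963
v 2.645 0.527 -3.553
v 2.677 -0.16 -1.879
v 2.431 0.851 -3.416
v 2.463 0.164 -1.742
v 2.079 1.045 -3.33
v 2.111 0.358 -1.655
v 1.668 1.065 -3.314
v 1.7 0.378 -1.639
v 1.293 0.905 -3.372
v 1.325 0.219 -1.698
v 1.039 0.604 -3.491
v 1.071 -0.083 -1.817
v 0.966 0.228 -3.643
v 0.998 -0.458 -1.969
v 1.089 -0.134 -3.794
v 1.121 -0.821 -2.12
v 1.38 -0.401 -3.91
v 1.412 -1.088 -2.235
v 1.773 -0.511 -3.962
v 1.805 -1.198 -2.288
v 2.178 -0.439 -3.94
v 2.21 -1.126 -2.266
v 2.502 -0.202 -3.849
v 2.534 -0.889 -2.175
v -0.467 -2.419 -2.715
v -0.317 -2.321 -1.752
v -1.129 -1.095 -2.746
v -0.979 -0.998 -1.783
v 0.899 -1.742 -2.997
v 1.049 -1.645 -2.034
v 0.237 -0.419 -3.028
v 0.387 -0.321 -2.065
v -0.981 -0.712 1.223
v -0.4 -1.438 1.239
v 0.622 -0.594 2.412
v 0.041 0.132 2.397
v -0.224 -1.078 0.827
v 0.798 -0.235 2
v -0.337 -0.579 0.566
v 0.686 0.265 1.739
v -0.696 -0.13 0.556
v 0.326 0.714 1.73
v -1.164 0.097 0.801
v -0.142 0.94 1.975
v -1.562 0.014 1.208
v -0.54 0.858 2.381
v -1.738 -0.345 1.62
v -0.716 0.498 2.793
v -1.626 -0.845 1.881
v -0.603 -0.001 3.054
v -1.266 -1.294 1.89
v -0.244 -0.45 3.064
v -0.798 -1.52 1.645
v 0.224 -0.677 2.819
v 1.076 2.704 -2.367
v 1.496 3.284 -2.447
v 1.203 3.695 -1.014
v 0.784 3.116 -0.933
v 1.122 3.398 -2.556
v 0.829 3.809 -1.122
v 0.734 3.291 -2.605
v 0.441 3.702 -1.171
v 0.454 2.999 -2.578
v 0.161 3.41 -1.144
v 0.372 2.612 -2.484
v 0.079 3.024 -1.05
v 0.514 2.256 -2.353
v 0.221 2.667 -0.919
v 0.834 2.041 -2.226
v 0.541 2.452 -0.792
v 1.231 2.038 -2.144
v 0.938 2.449 -0.71
v 1.579 2.245 -2.133
v 1.287 2.657 -0.699
v 1.768 2.599 -2.196
v 1.475 3.01 -0.762
v 1.737 2.986 -2.313
v 1.444 3.397 -0.879
f 2 1 5
f 2 5 3
f 3 5 6
f 3 6 4
f 5 1 7
f 5 7 6
f 6 7 8
f 6 8 4
f 7 1 9
f 7 9 8
f 8 9 10
f 8 10 4
f 9 1 11
f 9 11 10
f 10 11 12
f 10 12 4
f 11 1 13
f 11 13 12
f 12 13 14
f 12 14 4
f 13 1 15
f 13 15 14
f 14 15 16
f 14 16 4
f 15 1 17
f 15 17 16
f 16 17 18
f 16 18 4
f 17 1 19
f 17 19 18
f 18 19 20
f 18 20 4
f 19 1 21
f 19 21 20
f 20 21 22
f 20 22 4
f 21 1 23
f 21 23 22
f 22 23 24
f 22 24 4
f 23 1 25
f 23 25 24
f 24 25 26
f 24 26 4
f 25 1 27
f 25 27 26
f 26 27 28
f 26 28 4
f 27 1 2
f 27 2 28
f 28 2 3
f 28 3 4
f 30 32 29
f 33 30 29
f 29 32 31
f 31 33 29
f 30 36 32
f 34 30 33
f 34 36 30
f 32 36 31
f 35 33 31
f 31 36 35
f 35 34 33
f 36 34 35
f 38 37 41
f 38 41 39
f 39 41 42
f 39 42 40
f 41 37 43
f 41 43 42
f 42 43 44
f 42 44 40
f 43 37 45
f 43 45 44
f 44 45 46
f 44 46 40
f 45 37 47
f 45 47 46
f 46 47 48
f 46 48 40
f 47 37 49
f 47 49 48
f 48 49 50
f 48 50 40
f 49 37 51
f 49 51 50
f 50 51 52
f 50 52 40
f 51 37 53
f 51 53 52
f 52 53 54
f 52 54 40
f 53 37 55
f 53 55 54
f 54 55 56
f 54 56 40
f 55 37 57
f 55 57 56
f 56 57 58
f 56 58 40
f 57 37 38
f 57 38 58
f 58 38 39
f 58 39 40
f 60 59 63
f 60 63 61
f 61 63 64
f 61 64 62
f 63 59 65
f 63 65 64
f 64 65 66
f 64 66 62
f 65 59 67
f 65 67 66
f 66 67 68
f 66 68 62
f 67 59 69
f 67 69 68
f 68 69 70
f 68 70 62
f 69 59 71
f 69 71 70
f 70 71 72
f 70 72 62
f 71 59 73
f 71 73 72
f 72 73 74
f 72 74 62
f 73 59 75
f 73 75 74
f 74 75 76
f 74 76 62
f 75 59 77
f 75 77 76
f 76 77 78
f 76 78 62
f 77 59 79
f 77 79 78
f 78 79 80
f 78 80 62
f 79 59 81
f 79 81 80
f 80 81 82
f 80 82 62
f 81 59 60
f 81 60 82
f 82 60 61
f 82 61 62

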